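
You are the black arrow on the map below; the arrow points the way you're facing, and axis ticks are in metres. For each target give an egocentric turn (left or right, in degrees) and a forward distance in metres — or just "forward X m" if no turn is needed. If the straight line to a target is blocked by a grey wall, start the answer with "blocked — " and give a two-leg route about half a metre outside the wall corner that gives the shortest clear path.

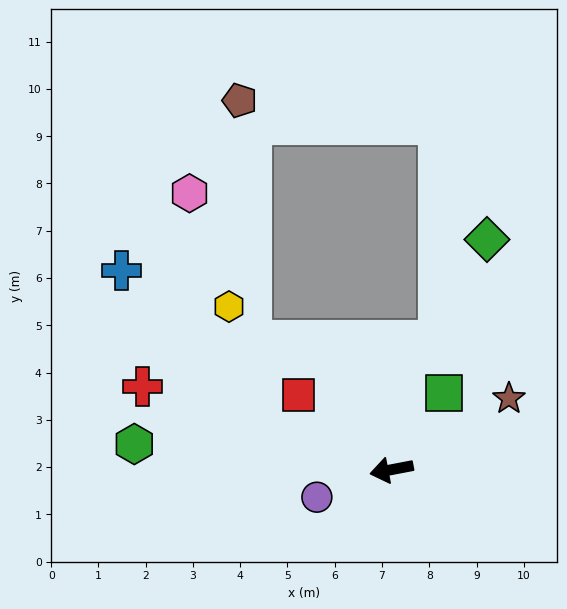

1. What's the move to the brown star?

turn right 160°, forward 2.9 m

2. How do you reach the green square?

turn right 135°, forward 2.0 m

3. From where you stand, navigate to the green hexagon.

turn right 17°, forward 5.5 m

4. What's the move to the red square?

turn right 50°, forward 2.5 m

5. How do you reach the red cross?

turn right 29°, forward 5.6 m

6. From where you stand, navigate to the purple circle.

turn left 9°, forward 1.7 m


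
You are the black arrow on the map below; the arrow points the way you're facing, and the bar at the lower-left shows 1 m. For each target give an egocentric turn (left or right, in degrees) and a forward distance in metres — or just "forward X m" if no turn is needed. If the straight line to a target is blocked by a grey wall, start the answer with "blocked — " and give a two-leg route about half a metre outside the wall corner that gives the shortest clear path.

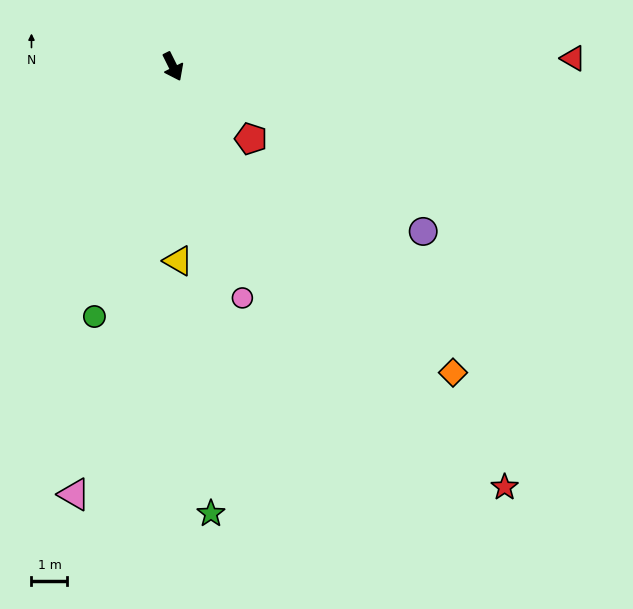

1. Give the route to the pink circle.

turn right 10°, forward 6.7 m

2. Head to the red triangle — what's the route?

turn left 65°, forward 11.1 m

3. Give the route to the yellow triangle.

turn right 25°, forward 5.4 m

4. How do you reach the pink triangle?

turn right 39°, forward 12.2 m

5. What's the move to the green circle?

turn right 44°, forward 7.3 m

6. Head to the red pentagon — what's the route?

turn left 21°, forward 3.0 m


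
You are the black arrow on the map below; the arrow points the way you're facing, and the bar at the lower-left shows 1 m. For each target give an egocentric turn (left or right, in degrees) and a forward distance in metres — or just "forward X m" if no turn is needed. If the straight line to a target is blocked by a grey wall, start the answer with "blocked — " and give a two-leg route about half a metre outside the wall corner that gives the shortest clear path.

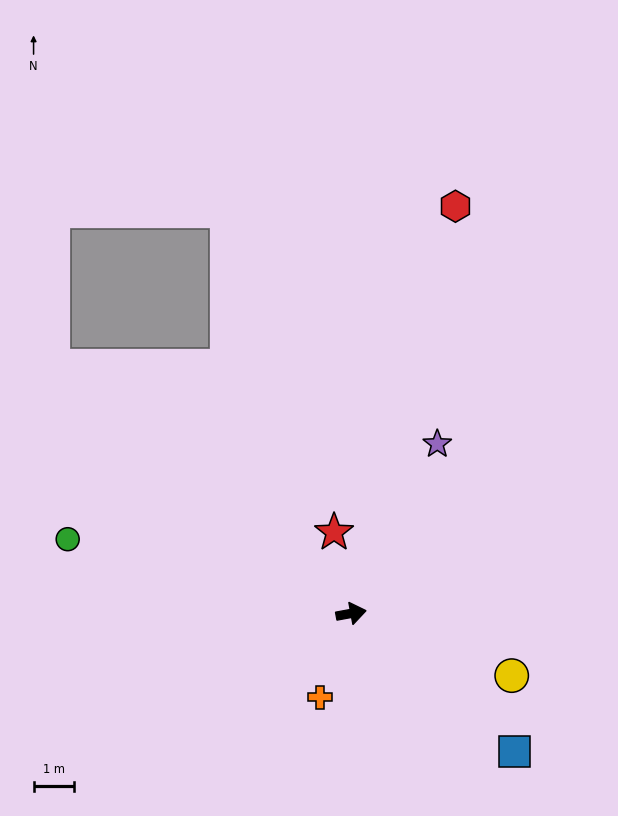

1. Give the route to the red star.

turn left 91°, forward 2.0 m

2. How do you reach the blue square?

turn right 51°, forward 5.3 m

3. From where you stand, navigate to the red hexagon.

turn left 65°, forward 10.4 m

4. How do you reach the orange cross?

turn right 121°, forward 2.2 m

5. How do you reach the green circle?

turn left 155°, forward 7.2 m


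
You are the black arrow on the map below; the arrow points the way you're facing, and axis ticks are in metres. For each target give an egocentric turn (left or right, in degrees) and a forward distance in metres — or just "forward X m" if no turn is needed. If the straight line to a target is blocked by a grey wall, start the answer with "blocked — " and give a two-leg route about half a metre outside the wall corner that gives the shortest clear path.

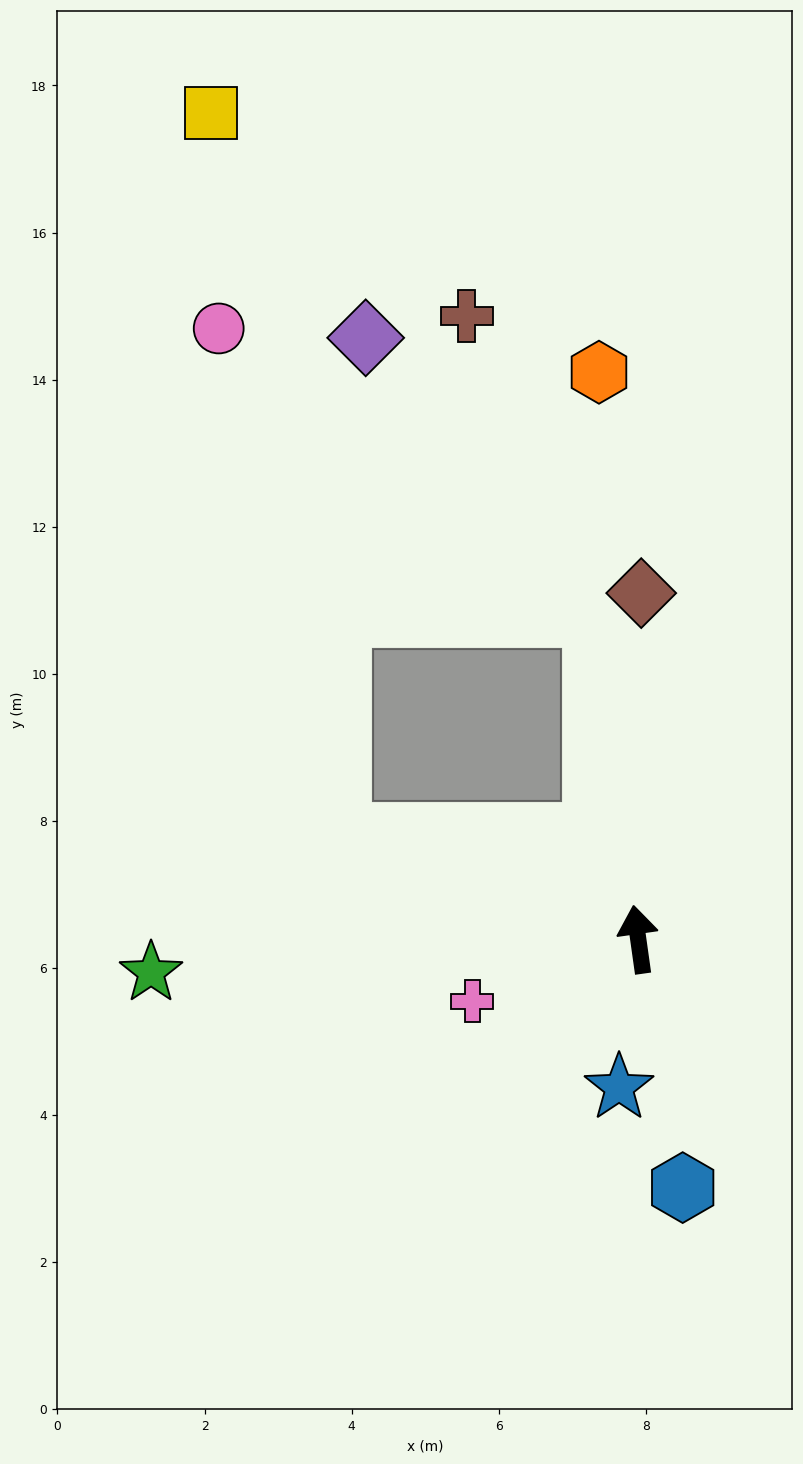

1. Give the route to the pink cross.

turn left 103°, forward 2.4 m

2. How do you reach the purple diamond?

blocked — forward 4.4 m, then turn left 31°, forward 4.9 m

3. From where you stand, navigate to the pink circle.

blocked — forward 4.4 m, then turn left 45°, forward 6.4 m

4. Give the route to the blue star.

turn left 165°, forward 2.0 m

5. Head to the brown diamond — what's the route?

turn right 8°, forward 4.7 m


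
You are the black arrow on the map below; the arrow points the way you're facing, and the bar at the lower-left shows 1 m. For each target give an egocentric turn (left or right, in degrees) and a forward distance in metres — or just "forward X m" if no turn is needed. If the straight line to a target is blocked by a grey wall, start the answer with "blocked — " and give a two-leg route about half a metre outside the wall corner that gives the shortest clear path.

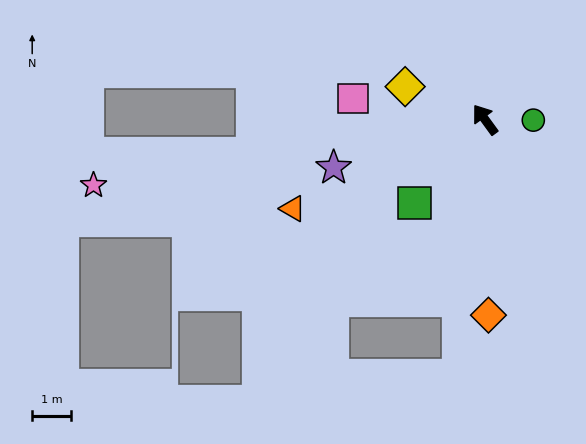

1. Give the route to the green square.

turn left 104°, forward 2.8 m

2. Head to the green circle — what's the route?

turn right 127°, forward 1.3 m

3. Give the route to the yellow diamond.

turn left 32°, forward 2.2 m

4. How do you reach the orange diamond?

turn left 145°, forward 5.1 m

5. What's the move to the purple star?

turn left 72°, forward 4.1 m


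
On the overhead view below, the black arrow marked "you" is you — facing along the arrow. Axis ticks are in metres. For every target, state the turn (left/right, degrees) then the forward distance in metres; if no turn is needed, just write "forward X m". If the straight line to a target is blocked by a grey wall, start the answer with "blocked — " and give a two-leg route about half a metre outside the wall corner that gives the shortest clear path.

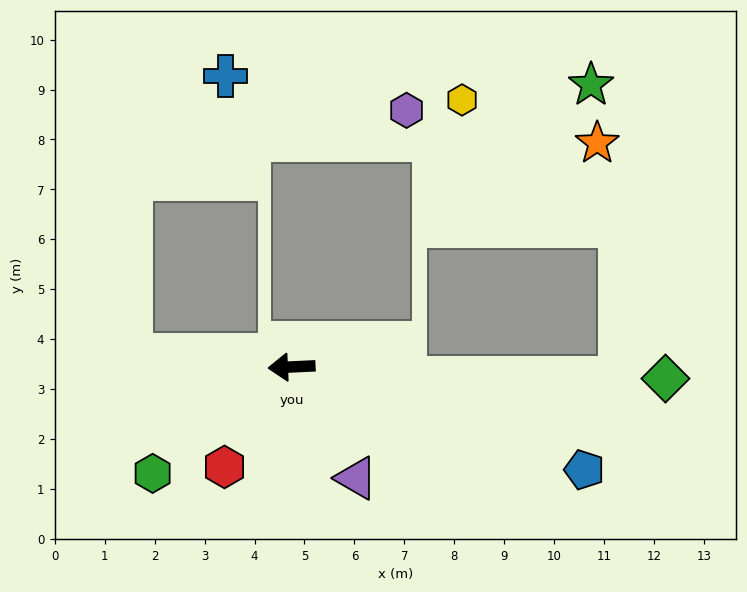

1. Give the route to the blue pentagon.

turn left 158°, forward 6.2 m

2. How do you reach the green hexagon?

turn left 35°, forward 3.5 m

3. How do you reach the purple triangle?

turn left 118°, forward 2.6 m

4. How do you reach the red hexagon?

turn left 53°, forward 2.4 m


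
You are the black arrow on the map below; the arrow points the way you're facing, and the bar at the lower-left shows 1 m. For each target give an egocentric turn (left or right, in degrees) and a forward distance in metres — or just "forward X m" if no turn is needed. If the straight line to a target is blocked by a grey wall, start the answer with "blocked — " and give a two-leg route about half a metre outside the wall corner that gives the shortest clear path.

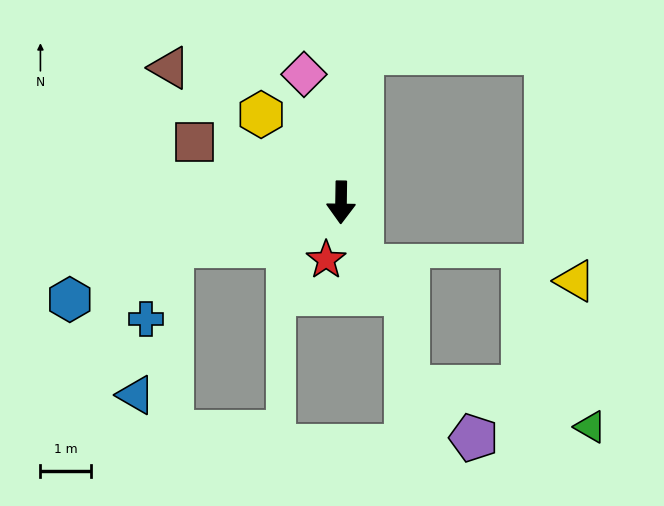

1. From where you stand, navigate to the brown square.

turn right 112°, forward 3.1 m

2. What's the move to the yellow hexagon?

turn right 137°, forward 2.3 m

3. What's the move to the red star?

turn right 14°, forward 1.2 m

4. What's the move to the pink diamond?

turn right 163°, forward 2.6 m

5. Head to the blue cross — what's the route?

blocked — turn right 75°, forward 3.4 m, then turn left 56°, forward 1.5 m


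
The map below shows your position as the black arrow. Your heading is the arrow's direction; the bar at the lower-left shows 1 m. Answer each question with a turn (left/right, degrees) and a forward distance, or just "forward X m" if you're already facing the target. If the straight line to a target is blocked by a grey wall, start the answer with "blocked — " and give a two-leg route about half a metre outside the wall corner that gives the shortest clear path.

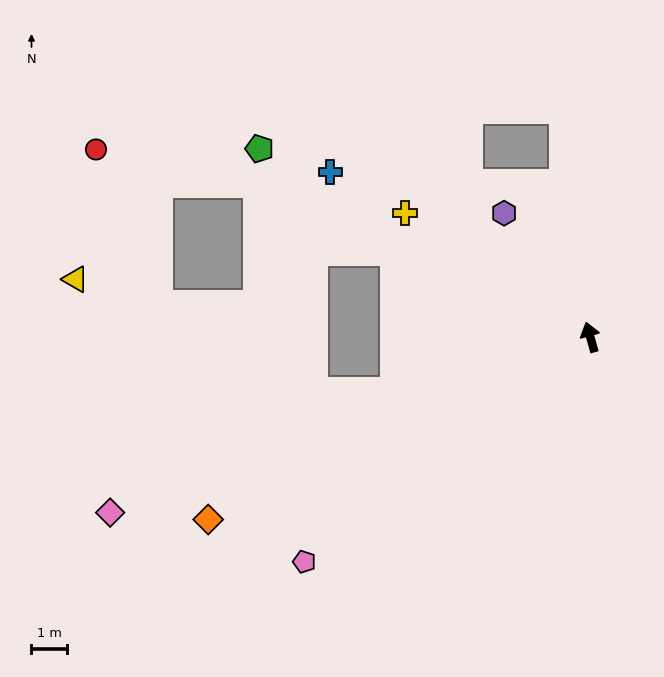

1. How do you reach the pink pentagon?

turn left 112°, forward 10.3 m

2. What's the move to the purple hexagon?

turn left 19°, forward 4.3 m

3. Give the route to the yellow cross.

turn left 40°, forward 6.3 m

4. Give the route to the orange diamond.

turn left 100°, forward 12.0 m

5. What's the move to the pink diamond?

turn left 94°, forward 14.5 m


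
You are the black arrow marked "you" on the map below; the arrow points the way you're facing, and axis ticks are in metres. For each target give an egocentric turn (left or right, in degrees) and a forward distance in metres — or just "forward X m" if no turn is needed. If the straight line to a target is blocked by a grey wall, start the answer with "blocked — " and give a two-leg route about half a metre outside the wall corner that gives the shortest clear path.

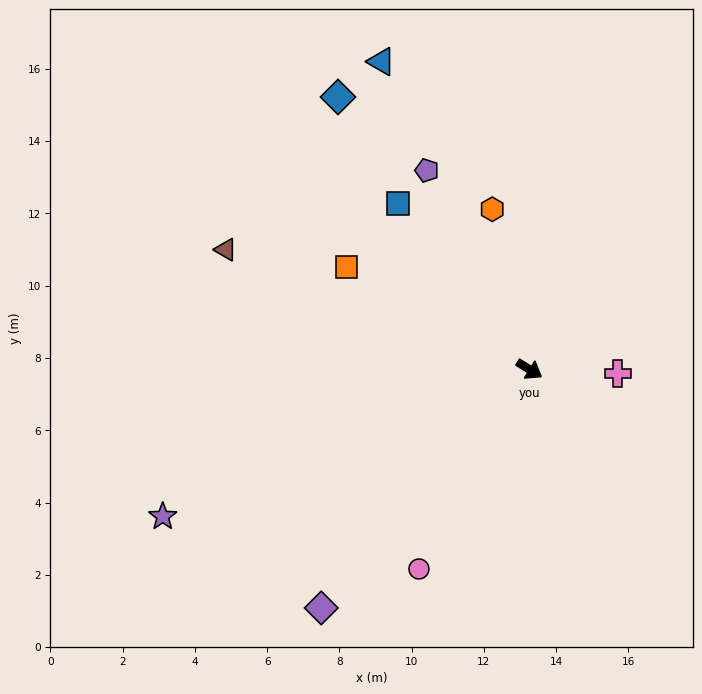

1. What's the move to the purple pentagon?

turn left 149°, forward 6.2 m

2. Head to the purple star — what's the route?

turn right 126°, forward 10.9 m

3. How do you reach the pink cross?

turn left 29°, forward 2.5 m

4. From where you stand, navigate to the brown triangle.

turn right 170°, forward 9.0 m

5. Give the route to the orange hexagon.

turn left 135°, forward 4.5 m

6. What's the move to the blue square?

turn left 160°, forward 5.9 m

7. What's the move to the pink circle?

turn right 87°, forward 6.3 m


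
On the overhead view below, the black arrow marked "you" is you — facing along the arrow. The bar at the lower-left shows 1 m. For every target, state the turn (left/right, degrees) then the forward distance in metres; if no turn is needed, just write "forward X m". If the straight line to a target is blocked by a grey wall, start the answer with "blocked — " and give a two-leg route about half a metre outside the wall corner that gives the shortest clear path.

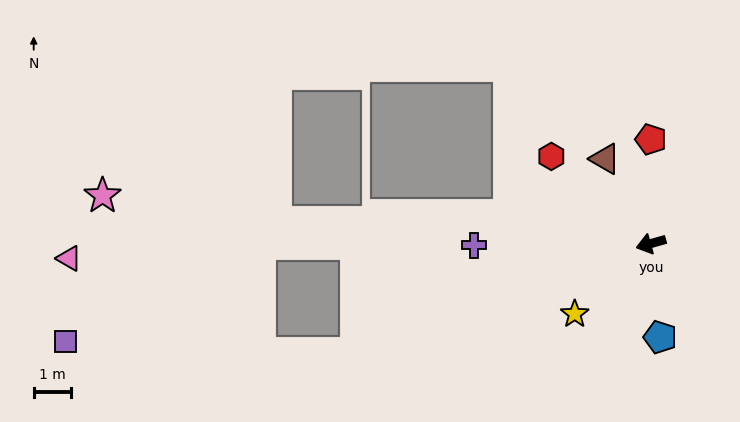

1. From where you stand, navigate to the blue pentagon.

turn left 80°, forward 2.5 m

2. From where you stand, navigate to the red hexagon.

turn right 57°, forward 3.5 m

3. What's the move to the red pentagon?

turn right 106°, forward 2.8 m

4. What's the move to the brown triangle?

turn right 77°, forward 2.6 m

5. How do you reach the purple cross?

turn right 15°, forward 4.7 m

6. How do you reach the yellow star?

turn left 27°, forward 2.8 m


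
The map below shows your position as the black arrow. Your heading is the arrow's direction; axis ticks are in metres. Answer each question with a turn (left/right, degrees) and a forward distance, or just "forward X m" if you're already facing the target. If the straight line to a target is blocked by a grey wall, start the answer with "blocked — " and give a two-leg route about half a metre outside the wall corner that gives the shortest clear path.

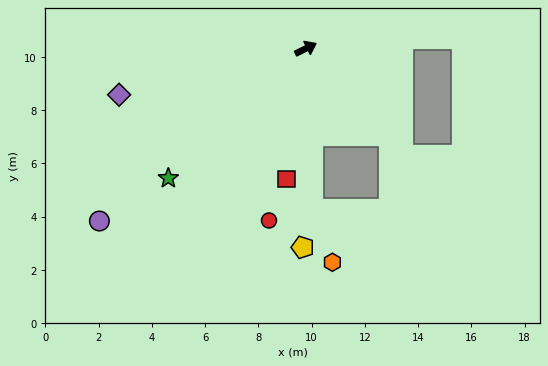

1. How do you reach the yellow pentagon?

turn right 117°, forward 7.5 m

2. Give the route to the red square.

turn right 125°, forward 5.0 m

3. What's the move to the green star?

turn right 163°, forward 7.1 m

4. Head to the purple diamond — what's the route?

turn left 168°, forward 7.2 m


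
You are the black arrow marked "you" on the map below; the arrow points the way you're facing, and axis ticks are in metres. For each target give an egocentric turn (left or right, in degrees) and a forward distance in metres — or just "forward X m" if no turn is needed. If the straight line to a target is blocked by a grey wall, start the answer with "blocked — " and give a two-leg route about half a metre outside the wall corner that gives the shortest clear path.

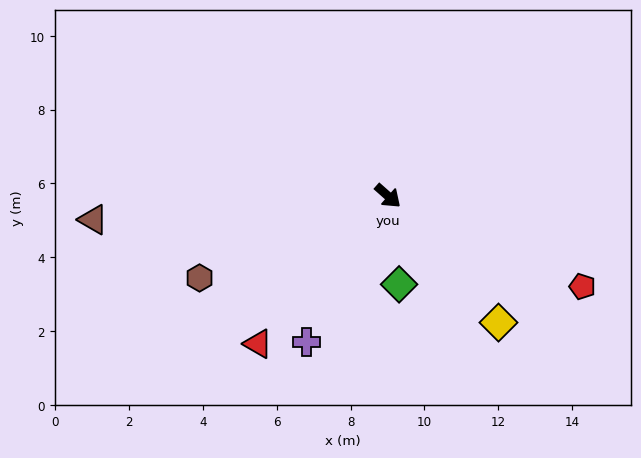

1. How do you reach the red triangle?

turn right 90°, forward 5.3 m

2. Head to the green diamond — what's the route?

turn right 41°, forward 2.4 m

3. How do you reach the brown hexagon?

turn right 115°, forward 5.6 m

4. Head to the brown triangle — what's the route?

turn right 134°, forward 8.0 m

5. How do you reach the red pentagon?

turn left 17°, forward 5.8 m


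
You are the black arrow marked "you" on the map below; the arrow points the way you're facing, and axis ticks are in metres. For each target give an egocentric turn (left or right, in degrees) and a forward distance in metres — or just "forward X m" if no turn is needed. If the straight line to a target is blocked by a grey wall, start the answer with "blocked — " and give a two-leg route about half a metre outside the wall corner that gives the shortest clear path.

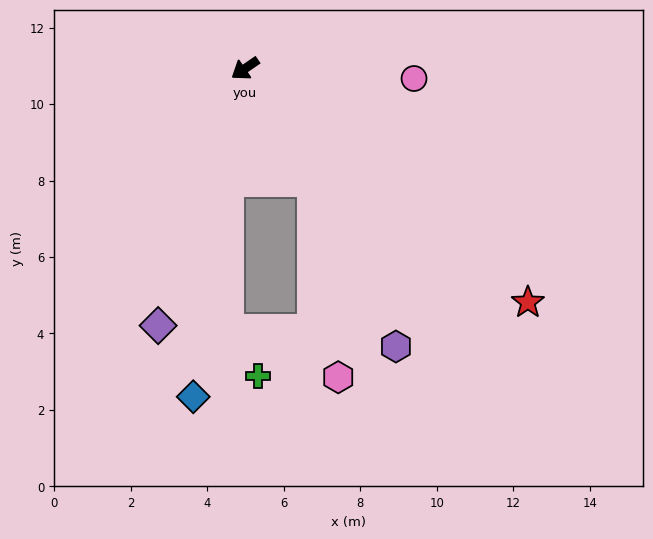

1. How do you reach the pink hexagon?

blocked — turn left 87°, forward 3.4 m, then turn right 24°, forward 5.2 m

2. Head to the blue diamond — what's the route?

turn left 47°, forward 8.7 m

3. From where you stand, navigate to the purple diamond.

turn left 37°, forward 7.1 m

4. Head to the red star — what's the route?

turn left 106°, forward 9.6 m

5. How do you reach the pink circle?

turn left 142°, forward 4.4 m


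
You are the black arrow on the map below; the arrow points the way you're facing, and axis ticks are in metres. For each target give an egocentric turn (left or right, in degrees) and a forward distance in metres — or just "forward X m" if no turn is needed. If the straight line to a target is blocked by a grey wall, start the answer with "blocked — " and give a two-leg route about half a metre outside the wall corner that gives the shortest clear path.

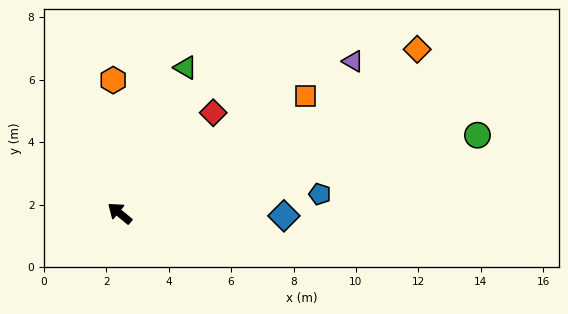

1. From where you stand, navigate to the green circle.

turn right 128°, forward 11.7 m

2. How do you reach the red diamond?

turn right 94°, forward 4.4 m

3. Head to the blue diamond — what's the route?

turn right 141°, forward 5.3 m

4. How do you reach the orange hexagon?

turn right 48°, forward 4.3 m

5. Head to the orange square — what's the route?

turn right 108°, forward 7.0 m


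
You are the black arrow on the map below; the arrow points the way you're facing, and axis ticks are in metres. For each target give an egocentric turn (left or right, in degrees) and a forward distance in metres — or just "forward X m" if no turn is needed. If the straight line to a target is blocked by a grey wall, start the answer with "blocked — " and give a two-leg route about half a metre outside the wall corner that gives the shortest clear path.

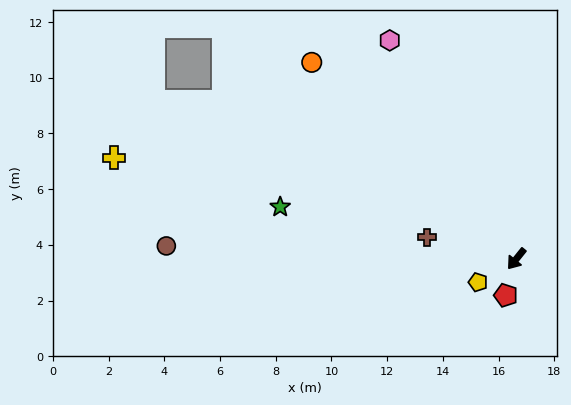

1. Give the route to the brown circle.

turn right 53°, forward 12.6 m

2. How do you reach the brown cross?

turn right 65°, forward 3.3 m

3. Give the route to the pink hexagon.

turn right 111°, forward 9.1 m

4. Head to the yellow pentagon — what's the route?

turn right 20°, forward 1.6 m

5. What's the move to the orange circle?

turn right 95°, forward 10.2 m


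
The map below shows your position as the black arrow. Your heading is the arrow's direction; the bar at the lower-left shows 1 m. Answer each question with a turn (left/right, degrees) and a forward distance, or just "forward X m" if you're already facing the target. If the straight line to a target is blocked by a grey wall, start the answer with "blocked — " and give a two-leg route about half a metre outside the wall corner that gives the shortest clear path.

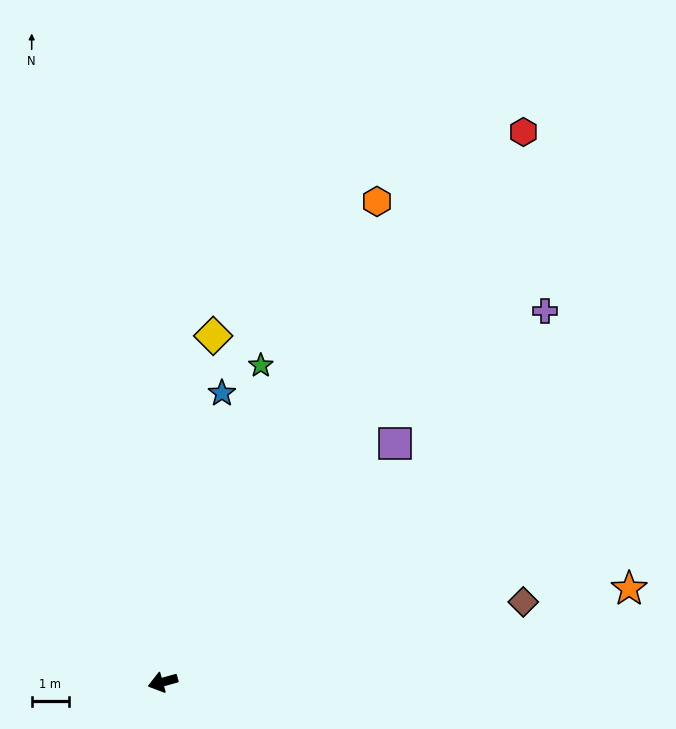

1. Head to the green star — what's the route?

turn right 123°, forward 8.9 m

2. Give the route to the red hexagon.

turn right 139°, forward 17.6 m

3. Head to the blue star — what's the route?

turn right 117°, forward 7.9 m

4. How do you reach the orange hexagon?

turn right 130°, forward 14.1 m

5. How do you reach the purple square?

turn right 150°, forward 8.9 m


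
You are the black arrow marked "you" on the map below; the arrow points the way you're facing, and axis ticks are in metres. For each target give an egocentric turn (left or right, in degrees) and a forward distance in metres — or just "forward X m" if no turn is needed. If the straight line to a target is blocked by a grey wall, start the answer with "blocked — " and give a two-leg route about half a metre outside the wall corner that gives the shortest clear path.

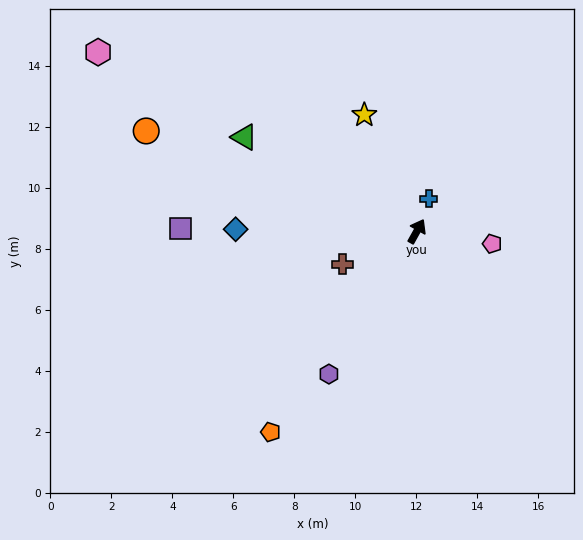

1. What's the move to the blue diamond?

turn left 118°, forward 5.9 m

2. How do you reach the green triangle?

turn left 90°, forward 6.4 m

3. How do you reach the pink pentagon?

turn right 70°, forward 2.5 m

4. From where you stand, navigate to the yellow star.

turn left 53°, forward 4.2 m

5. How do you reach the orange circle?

turn left 99°, forward 9.5 m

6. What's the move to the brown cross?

turn left 143°, forward 2.7 m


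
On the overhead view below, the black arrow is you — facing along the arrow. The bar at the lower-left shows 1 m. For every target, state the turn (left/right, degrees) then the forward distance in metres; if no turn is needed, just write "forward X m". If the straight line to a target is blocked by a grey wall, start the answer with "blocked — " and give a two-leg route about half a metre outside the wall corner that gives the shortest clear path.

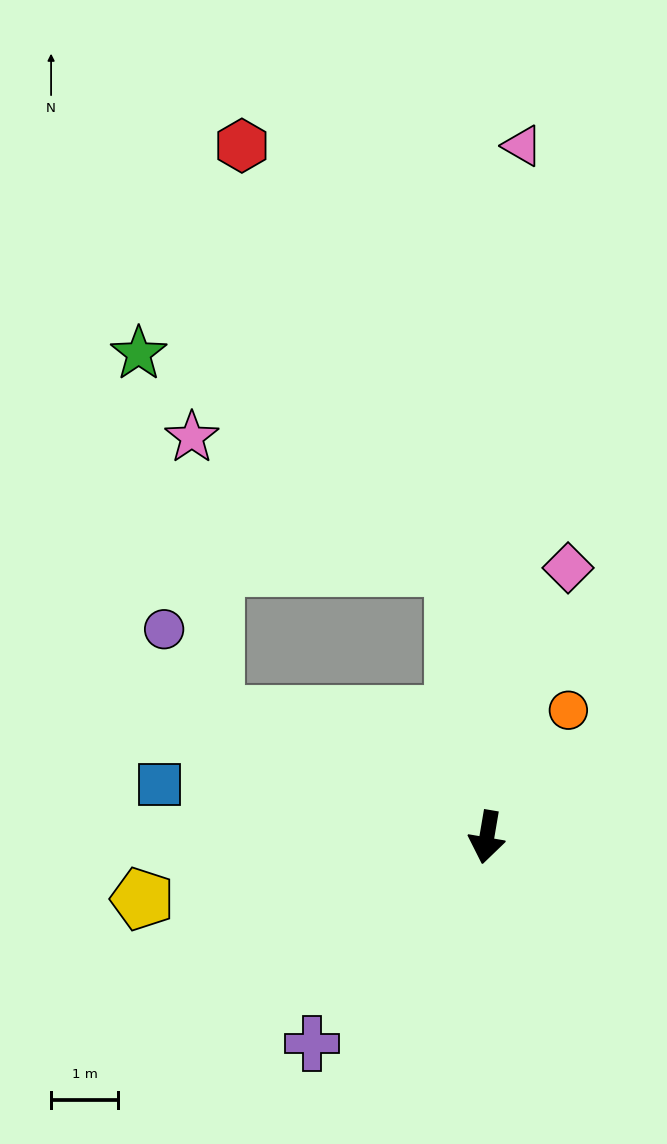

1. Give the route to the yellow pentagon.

turn right 70°, forward 5.2 m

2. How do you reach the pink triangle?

turn right 173°, forward 10.3 m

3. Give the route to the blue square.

turn right 89°, forward 4.9 m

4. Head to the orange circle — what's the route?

turn left 157°, forward 2.2 m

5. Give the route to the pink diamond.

turn left 173°, forward 4.2 m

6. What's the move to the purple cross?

turn right 31°, forward 4.0 m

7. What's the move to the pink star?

blocked — turn right 163°, forward 4.0 m, then turn left 56°, forward 4.3 m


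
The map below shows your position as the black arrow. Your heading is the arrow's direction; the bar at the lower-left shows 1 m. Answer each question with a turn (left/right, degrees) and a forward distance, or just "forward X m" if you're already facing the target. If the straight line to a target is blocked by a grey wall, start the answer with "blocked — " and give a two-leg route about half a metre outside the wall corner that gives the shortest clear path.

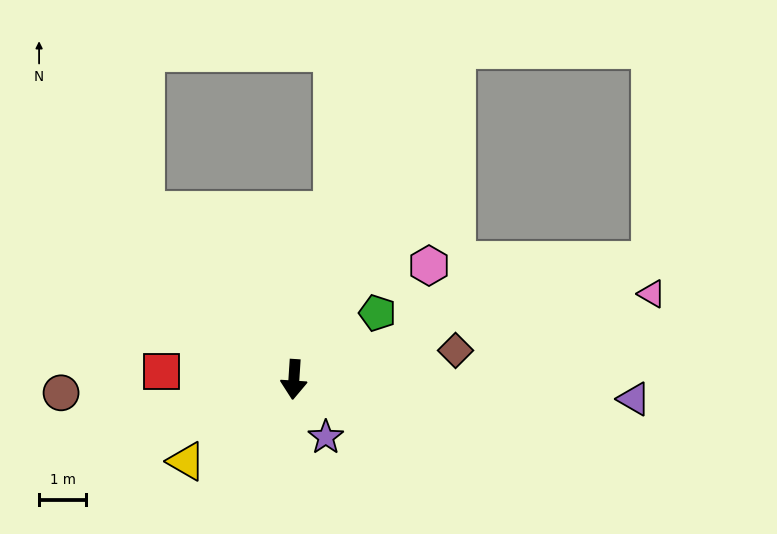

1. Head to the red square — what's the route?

turn right 90°, forward 2.8 m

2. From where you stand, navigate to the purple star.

turn left 33°, forward 1.4 m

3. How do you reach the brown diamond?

turn left 104°, forward 3.5 m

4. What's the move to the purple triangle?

turn left 90°, forward 7.2 m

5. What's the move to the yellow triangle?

turn right 49°, forward 2.9 m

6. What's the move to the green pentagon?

turn left 132°, forward 2.3 m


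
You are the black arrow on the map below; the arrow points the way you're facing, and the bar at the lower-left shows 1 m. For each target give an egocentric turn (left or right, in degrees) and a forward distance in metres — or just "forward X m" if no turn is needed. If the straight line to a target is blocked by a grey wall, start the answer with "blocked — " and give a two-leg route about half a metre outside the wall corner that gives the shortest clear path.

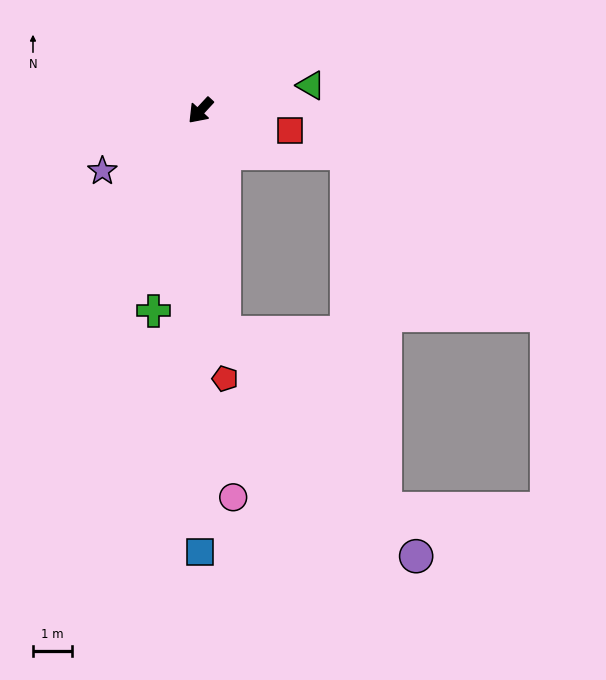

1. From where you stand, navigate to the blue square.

turn left 43°, forward 11.2 m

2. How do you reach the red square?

turn left 120°, forward 2.3 m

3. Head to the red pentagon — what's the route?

turn left 48°, forward 6.8 m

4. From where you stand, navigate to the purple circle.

blocked — turn left 49°, forward 5.7 m, then turn left 34°, forward 7.5 m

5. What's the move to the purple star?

turn right 16°, forward 2.9 m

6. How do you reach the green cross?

turn left 30°, forward 5.2 m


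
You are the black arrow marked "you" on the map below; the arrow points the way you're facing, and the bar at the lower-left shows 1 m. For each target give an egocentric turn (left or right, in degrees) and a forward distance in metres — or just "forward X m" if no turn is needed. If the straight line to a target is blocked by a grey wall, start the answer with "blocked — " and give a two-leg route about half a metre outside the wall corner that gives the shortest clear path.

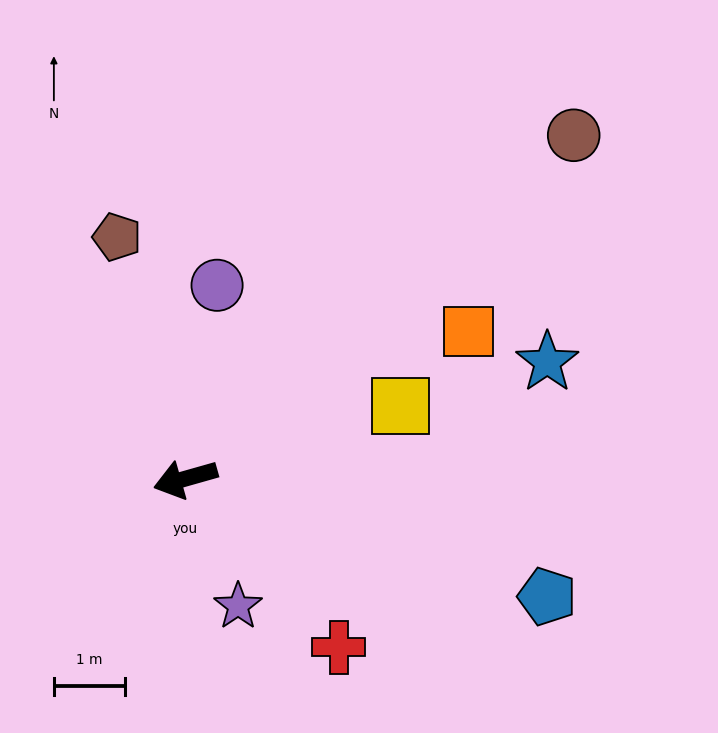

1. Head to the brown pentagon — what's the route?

turn right 90°, forward 3.5 m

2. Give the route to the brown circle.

turn right 154°, forward 7.2 m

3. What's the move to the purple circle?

turn right 115°, forward 2.7 m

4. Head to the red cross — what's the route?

turn left 116°, forward 3.2 m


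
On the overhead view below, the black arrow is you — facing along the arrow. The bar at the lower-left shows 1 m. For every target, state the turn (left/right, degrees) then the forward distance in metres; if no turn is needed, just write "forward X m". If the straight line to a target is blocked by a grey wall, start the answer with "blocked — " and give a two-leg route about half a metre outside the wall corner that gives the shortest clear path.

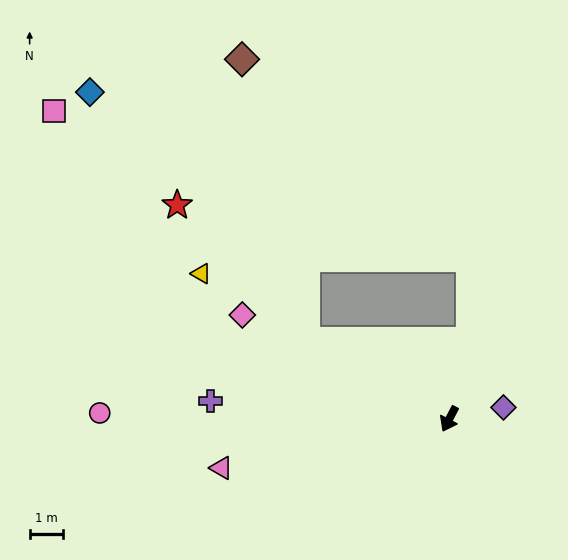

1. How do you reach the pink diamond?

turn right 89°, forward 6.9 m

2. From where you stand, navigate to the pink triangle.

turn right 50°, forward 6.9 m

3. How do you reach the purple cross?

turn right 67°, forward 7.1 m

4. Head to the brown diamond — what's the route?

blocked — turn right 91°, forward 4.9 m, then turn right 49°, forward 8.6 m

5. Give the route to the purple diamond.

turn left 129°, forward 1.6 m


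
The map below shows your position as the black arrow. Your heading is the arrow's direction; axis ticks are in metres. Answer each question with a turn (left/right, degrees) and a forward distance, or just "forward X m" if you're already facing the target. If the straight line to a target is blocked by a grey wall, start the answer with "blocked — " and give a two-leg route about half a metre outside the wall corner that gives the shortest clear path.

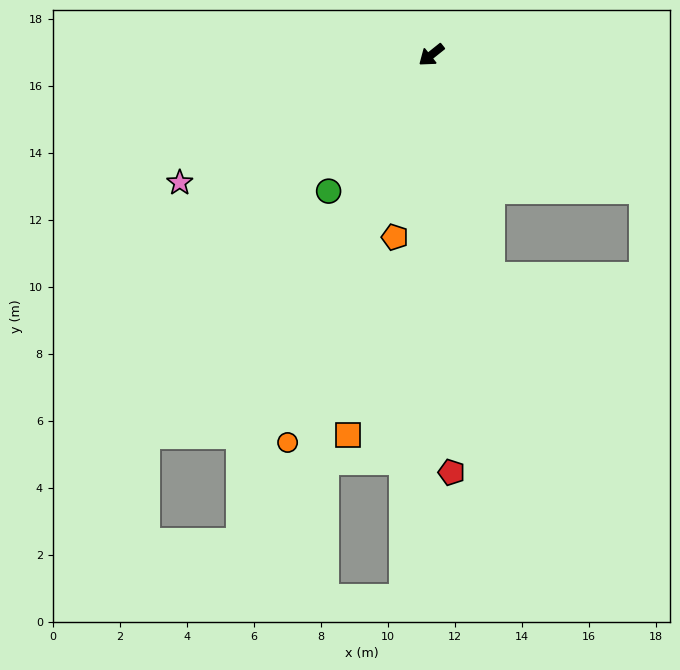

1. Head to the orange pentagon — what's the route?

turn left 40°, forward 5.5 m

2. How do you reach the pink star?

turn right 12°, forward 8.4 m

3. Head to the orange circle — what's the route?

turn left 31°, forward 12.3 m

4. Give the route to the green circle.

turn left 14°, forward 5.1 m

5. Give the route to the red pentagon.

turn left 54°, forward 12.5 m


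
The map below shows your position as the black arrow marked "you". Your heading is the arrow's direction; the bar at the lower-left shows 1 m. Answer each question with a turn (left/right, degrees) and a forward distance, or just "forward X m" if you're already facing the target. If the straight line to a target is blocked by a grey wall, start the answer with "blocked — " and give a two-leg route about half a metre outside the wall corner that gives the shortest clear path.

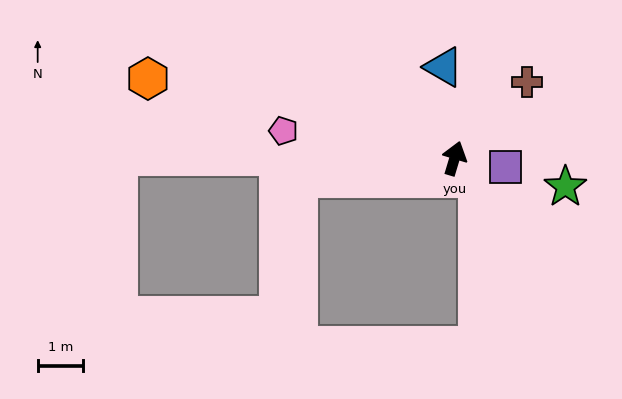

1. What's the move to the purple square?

turn right 83°, forward 1.1 m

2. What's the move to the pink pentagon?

turn left 98°, forward 3.8 m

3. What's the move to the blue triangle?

turn left 24°, forward 2.0 m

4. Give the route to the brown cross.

turn right 27°, forward 2.3 m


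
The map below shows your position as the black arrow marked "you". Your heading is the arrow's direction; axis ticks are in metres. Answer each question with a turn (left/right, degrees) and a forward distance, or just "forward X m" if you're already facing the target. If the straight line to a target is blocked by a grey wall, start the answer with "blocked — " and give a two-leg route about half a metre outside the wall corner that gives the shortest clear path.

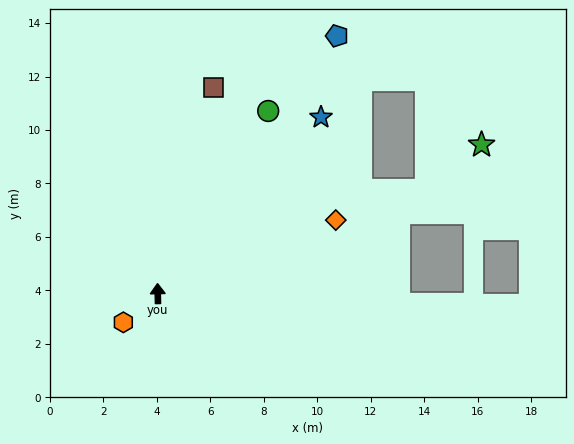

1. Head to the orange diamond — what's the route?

turn right 69°, forward 7.2 m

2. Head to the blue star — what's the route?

turn right 44°, forward 9.0 m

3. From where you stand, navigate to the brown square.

turn right 16°, forward 8.0 m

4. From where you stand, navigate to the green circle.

turn right 33°, forward 8.0 m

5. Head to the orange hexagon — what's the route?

turn left 129°, forward 1.7 m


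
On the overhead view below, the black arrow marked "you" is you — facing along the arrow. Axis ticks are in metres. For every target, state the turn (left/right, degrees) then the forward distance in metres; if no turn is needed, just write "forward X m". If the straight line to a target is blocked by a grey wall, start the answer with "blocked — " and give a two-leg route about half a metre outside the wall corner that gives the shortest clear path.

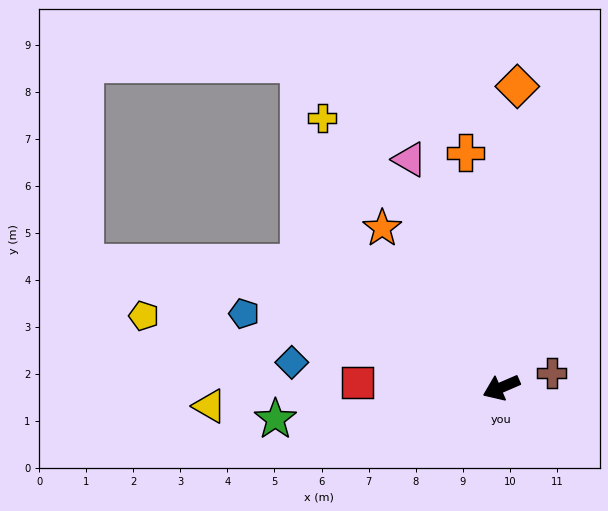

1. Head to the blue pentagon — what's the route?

turn right 39°, forward 5.7 m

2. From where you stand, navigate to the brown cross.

turn left 173°, forward 1.1 m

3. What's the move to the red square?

turn right 25°, forward 3.1 m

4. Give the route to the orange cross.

turn right 105°, forward 5.0 m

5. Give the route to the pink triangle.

turn right 91°, forward 5.2 m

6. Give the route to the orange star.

turn right 77°, forward 4.2 m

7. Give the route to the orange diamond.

turn right 116°, forward 6.4 m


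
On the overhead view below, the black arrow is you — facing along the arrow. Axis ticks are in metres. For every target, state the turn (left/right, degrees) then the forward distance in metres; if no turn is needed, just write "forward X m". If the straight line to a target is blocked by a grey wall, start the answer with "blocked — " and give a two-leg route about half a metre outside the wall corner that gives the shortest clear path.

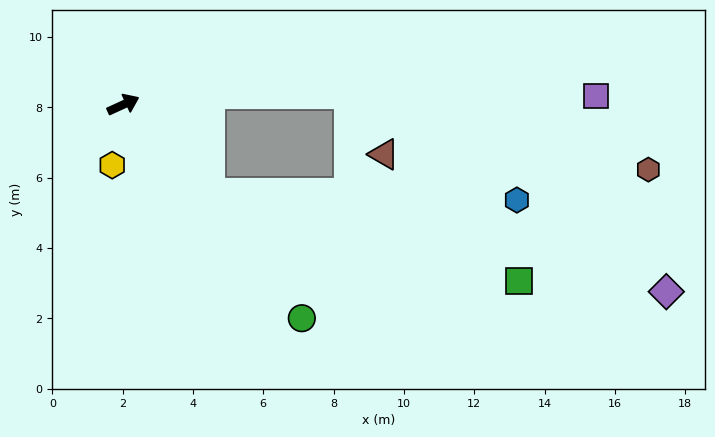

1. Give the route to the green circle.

turn right 75°, forward 7.9 m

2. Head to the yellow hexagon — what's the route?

turn right 125°, forward 1.7 m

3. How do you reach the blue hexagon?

blocked — turn right 70°, forward 3.5 m, then turn left 44°, forward 8.7 m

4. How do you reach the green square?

blocked — turn right 70°, forward 3.5 m, then turn left 29°, forward 9.1 m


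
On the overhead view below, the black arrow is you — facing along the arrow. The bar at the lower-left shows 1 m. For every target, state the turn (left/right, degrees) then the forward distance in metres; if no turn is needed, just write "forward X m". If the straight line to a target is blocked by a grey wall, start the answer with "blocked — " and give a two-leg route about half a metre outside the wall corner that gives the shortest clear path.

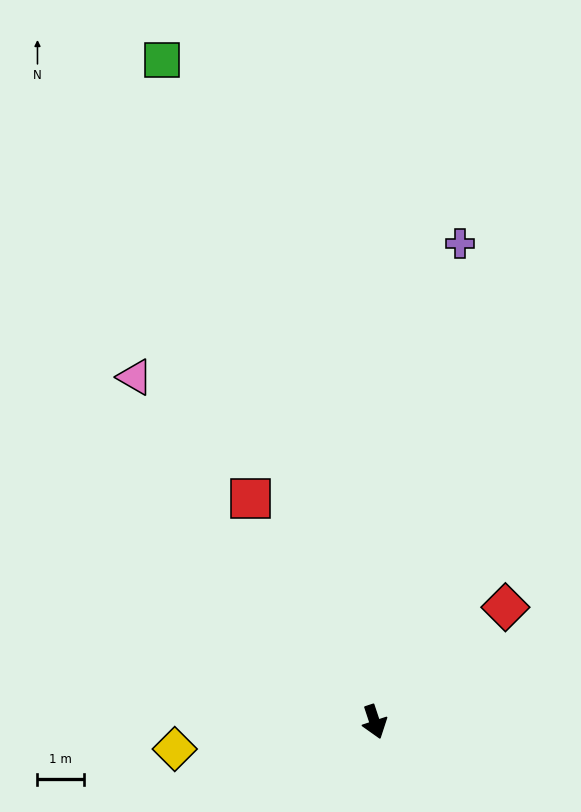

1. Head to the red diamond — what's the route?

turn left 113°, forward 3.7 m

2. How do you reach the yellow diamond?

turn right 101°, forward 4.3 m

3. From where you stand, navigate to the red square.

turn right 169°, forward 5.5 m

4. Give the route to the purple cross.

turn left 152°, forward 10.4 m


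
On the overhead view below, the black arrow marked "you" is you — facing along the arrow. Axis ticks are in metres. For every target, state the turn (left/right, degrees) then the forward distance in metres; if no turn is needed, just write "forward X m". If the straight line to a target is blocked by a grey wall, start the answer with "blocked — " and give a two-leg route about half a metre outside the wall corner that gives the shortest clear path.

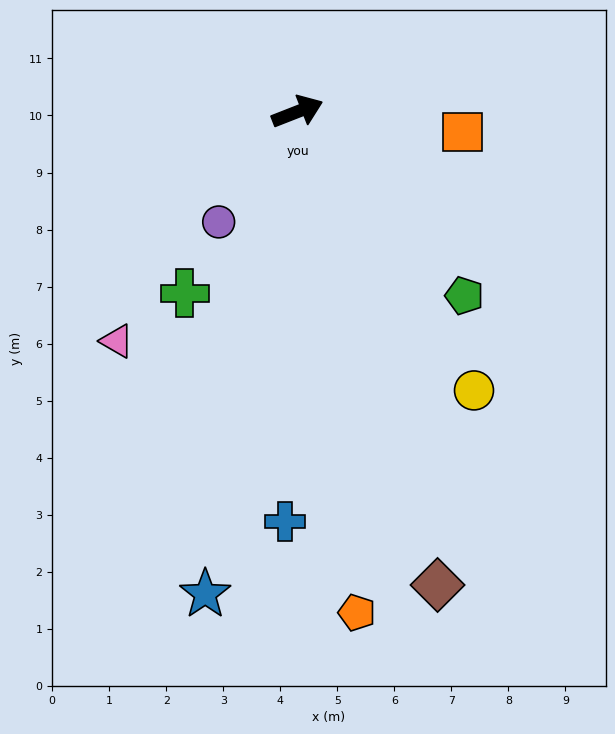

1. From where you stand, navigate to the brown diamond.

turn right 95°, forward 8.7 m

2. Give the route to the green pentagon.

turn right 69°, forward 4.4 m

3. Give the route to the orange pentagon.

turn right 105°, forward 8.8 m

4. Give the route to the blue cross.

turn right 113°, forward 7.2 m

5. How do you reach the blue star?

turn right 122°, forward 8.6 m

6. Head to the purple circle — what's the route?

turn right 147°, forward 2.4 m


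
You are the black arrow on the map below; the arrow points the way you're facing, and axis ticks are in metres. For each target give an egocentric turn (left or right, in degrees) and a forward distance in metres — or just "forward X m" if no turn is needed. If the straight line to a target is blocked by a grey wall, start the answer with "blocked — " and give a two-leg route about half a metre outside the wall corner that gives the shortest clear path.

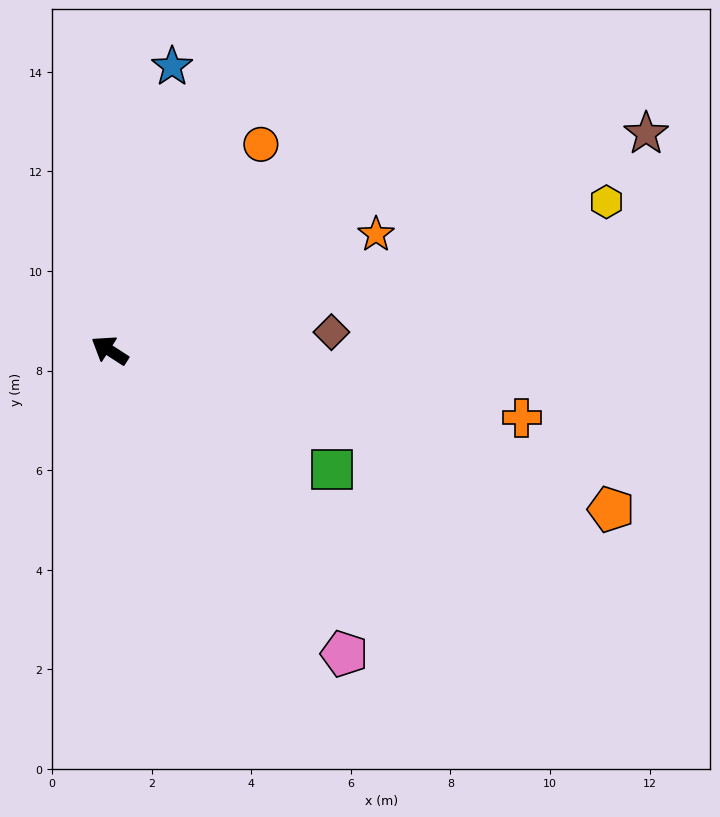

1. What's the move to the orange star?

turn right 124°, forward 5.8 m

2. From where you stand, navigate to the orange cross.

turn right 156°, forward 8.4 m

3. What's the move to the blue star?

turn right 70°, forward 5.8 m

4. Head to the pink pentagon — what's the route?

turn left 161°, forward 7.7 m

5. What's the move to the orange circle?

turn right 93°, forward 5.1 m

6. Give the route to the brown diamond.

turn right 142°, forward 4.5 m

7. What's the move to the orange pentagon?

turn right 165°, forward 10.6 m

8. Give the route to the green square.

turn right 175°, forward 5.1 m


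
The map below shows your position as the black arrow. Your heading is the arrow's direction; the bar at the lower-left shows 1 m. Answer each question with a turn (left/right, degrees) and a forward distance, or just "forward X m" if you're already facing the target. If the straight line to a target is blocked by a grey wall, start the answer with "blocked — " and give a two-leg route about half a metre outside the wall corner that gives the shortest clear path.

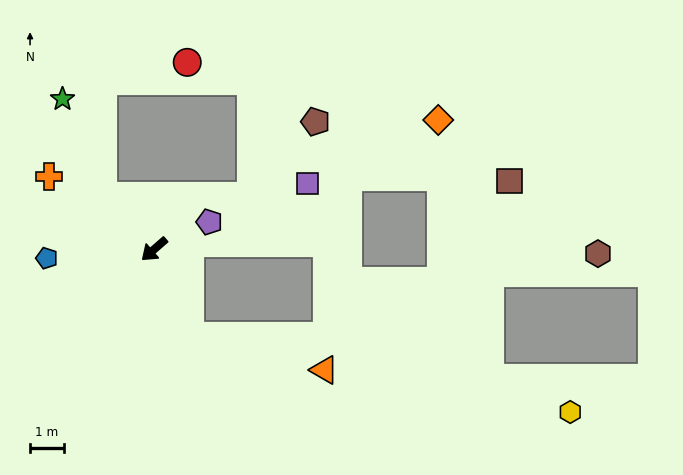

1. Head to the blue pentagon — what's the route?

turn right 36°, forward 3.2 m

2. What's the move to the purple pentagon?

turn left 165°, forward 1.8 m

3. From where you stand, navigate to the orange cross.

turn right 76°, forward 3.8 m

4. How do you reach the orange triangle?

blocked — turn left 71°, forward 2.7 m, then turn left 54°, forward 4.1 m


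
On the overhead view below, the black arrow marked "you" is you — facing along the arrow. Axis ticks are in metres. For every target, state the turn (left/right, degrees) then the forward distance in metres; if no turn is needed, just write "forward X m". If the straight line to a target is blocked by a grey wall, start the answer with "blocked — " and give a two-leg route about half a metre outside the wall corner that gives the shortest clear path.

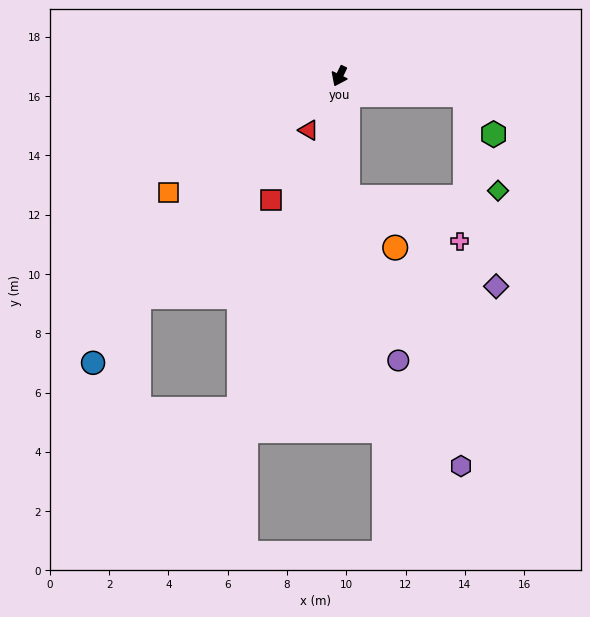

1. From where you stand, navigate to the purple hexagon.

blocked — turn left 30°, forward 4.1 m, then turn left 19°, forward 9.8 m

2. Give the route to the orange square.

turn right 30°, forward 7.0 m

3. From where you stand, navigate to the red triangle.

turn right 4°, forward 2.1 m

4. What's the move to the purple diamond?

blocked — turn left 30°, forward 4.1 m, then turn left 55°, forward 5.8 m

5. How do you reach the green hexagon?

blocked — turn left 107°, forward 4.3 m, then turn right 46°, forward 1.6 m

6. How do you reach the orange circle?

blocked — turn left 30°, forward 4.1 m, then turn left 39°, forward 2.3 m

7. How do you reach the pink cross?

blocked — turn left 30°, forward 4.1 m, then turn left 64°, forward 4.1 m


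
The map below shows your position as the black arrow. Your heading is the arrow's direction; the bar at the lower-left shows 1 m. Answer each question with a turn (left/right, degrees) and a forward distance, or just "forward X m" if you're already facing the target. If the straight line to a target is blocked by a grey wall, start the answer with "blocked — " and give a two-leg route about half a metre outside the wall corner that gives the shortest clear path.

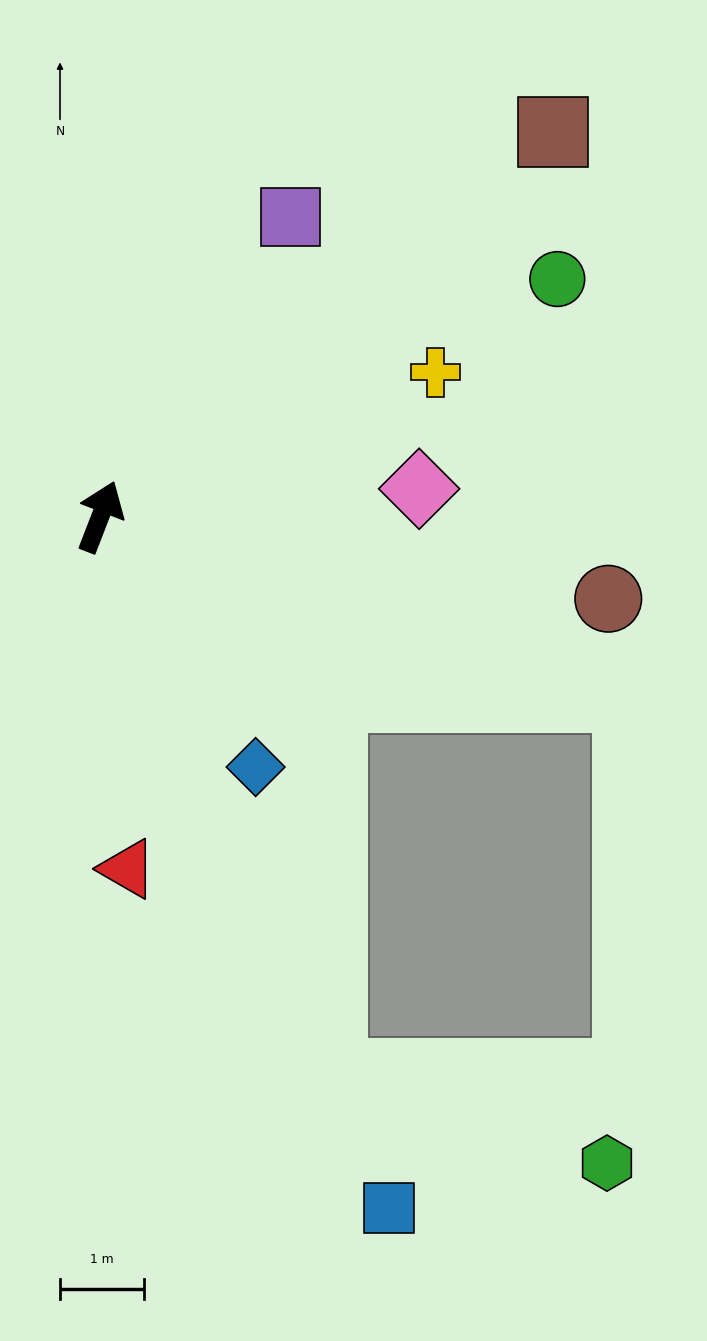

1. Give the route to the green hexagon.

blocked — turn right 136°, forward 7.2 m, then turn left 49°, forward 3.5 m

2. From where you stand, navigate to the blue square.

turn right 136°, forward 9.0 m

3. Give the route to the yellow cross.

turn right 46°, forward 4.4 m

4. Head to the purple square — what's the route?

turn right 11°, forward 4.2 m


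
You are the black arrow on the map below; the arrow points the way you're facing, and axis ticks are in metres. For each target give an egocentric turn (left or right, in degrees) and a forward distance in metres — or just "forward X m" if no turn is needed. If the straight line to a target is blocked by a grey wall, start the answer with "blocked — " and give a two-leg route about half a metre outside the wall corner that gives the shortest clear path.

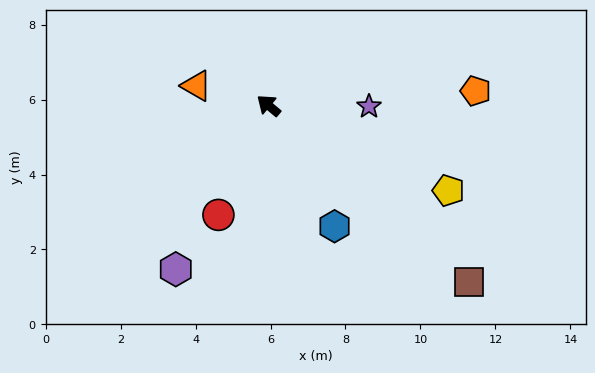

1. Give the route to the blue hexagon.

turn left 159°, forward 3.7 m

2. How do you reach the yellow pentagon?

turn right 165°, forward 5.3 m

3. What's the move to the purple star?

turn right 141°, forward 2.7 m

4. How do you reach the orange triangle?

turn left 25°, forward 2.0 m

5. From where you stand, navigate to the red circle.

turn left 105°, forward 3.2 m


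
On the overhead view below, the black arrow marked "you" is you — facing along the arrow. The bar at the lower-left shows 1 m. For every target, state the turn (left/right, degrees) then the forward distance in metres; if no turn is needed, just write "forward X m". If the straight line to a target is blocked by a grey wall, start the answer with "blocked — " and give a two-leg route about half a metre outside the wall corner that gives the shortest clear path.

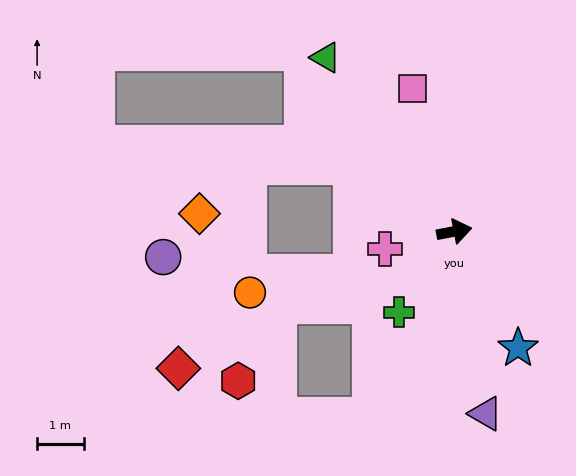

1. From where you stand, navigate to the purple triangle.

turn right 91°, forward 4.0 m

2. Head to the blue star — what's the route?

turn right 72°, forward 2.9 m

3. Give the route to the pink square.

turn left 95°, forward 3.2 m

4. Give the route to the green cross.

turn right 135°, forward 2.1 m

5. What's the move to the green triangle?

turn left 116°, forward 4.6 m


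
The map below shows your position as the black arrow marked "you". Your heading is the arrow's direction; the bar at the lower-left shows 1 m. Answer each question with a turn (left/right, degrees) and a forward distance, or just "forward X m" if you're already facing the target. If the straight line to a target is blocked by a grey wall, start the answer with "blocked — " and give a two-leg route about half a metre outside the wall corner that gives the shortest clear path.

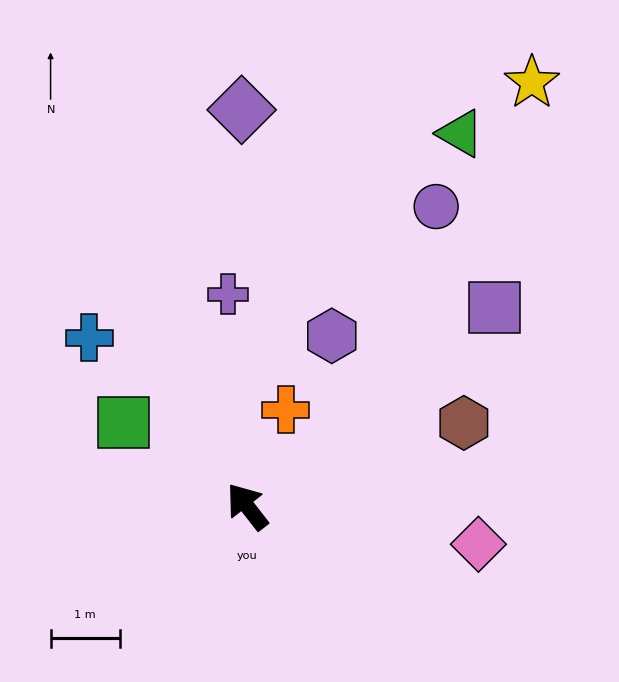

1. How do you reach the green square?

turn left 18°, forward 2.2 m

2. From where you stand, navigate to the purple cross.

turn right 33°, forward 3.1 m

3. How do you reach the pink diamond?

turn right 137°, forward 3.4 m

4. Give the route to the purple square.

turn right 89°, forward 4.6 m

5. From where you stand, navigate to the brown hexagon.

turn right 107°, forward 3.4 m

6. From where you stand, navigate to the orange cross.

turn right 60°, forward 1.5 m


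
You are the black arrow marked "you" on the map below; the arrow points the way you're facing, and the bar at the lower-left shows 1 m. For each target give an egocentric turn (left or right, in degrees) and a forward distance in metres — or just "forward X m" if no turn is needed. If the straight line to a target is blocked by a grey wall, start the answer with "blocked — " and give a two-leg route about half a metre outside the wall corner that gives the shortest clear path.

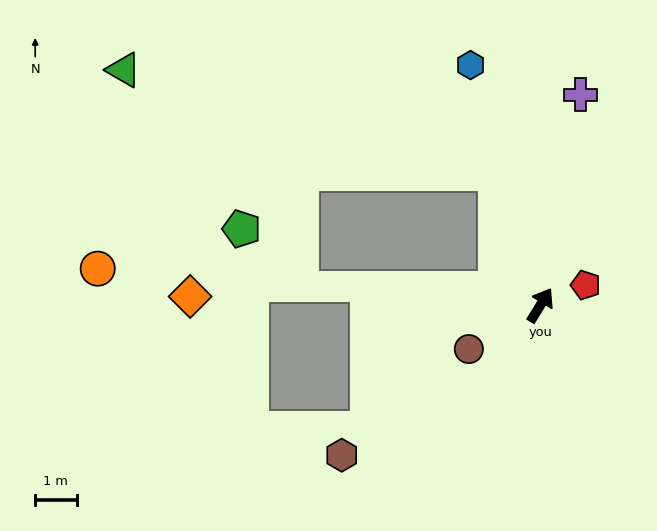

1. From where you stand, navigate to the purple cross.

turn left 21°, forward 5.2 m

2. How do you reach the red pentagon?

turn right 34°, forward 1.2 m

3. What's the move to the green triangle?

blocked — turn left 50°, forward 3.3 m, then turn left 56°, forward 9.3 m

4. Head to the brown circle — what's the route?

turn left 153°, forward 2.0 m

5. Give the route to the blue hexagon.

turn left 48°, forward 6.0 m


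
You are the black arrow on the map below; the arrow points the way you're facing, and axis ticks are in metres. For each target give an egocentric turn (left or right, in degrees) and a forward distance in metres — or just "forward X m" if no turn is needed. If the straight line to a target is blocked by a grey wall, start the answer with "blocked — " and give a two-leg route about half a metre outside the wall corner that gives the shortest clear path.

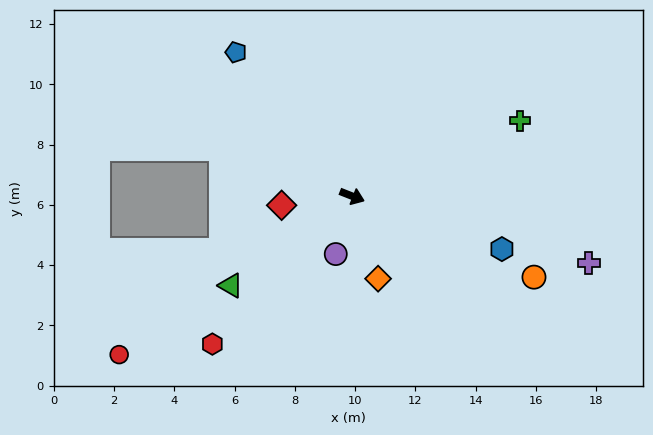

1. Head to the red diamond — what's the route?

turn right 151°, forward 2.4 m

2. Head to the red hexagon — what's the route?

turn right 112°, forward 6.8 m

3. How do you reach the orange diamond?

turn right 51°, forward 2.9 m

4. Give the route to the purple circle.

turn right 84°, forward 2.0 m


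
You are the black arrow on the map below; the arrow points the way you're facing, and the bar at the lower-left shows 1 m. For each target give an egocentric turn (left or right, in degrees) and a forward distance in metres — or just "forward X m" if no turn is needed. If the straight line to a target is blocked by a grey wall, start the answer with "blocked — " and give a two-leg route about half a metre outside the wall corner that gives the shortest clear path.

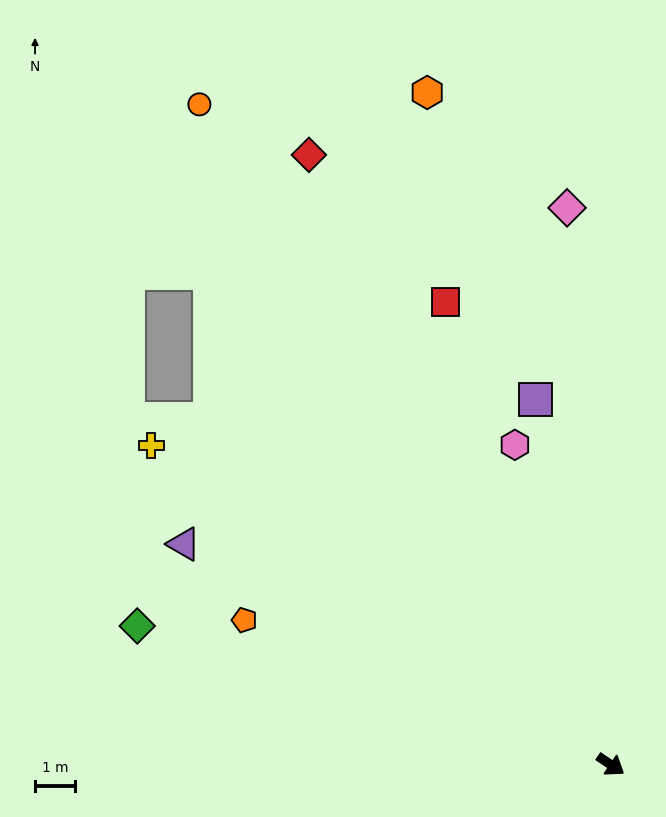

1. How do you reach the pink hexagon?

turn left 141°, forward 8.3 m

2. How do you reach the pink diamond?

turn left 128°, forward 13.9 m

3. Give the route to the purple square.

turn left 136°, forward 9.3 m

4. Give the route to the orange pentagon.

turn right 168°, forward 9.8 m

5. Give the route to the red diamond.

turn left 150°, forward 17.0 m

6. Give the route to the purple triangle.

turn right 173°, forward 12.0 m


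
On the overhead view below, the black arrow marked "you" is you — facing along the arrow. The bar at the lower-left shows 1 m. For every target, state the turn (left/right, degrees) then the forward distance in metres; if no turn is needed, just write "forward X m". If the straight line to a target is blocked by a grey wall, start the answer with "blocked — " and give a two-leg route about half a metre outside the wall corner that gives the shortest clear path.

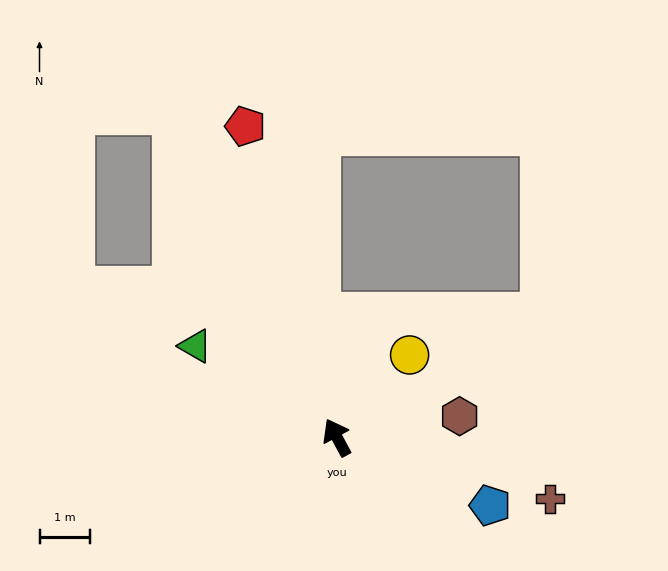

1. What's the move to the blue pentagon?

turn right 142°, forward 3.3 m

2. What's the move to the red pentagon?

turn right 12°, forward 6.4 m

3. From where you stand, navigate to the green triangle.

turn left 29°, forward 3.3 m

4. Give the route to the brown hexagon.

turn right 109°, forward 2.4 m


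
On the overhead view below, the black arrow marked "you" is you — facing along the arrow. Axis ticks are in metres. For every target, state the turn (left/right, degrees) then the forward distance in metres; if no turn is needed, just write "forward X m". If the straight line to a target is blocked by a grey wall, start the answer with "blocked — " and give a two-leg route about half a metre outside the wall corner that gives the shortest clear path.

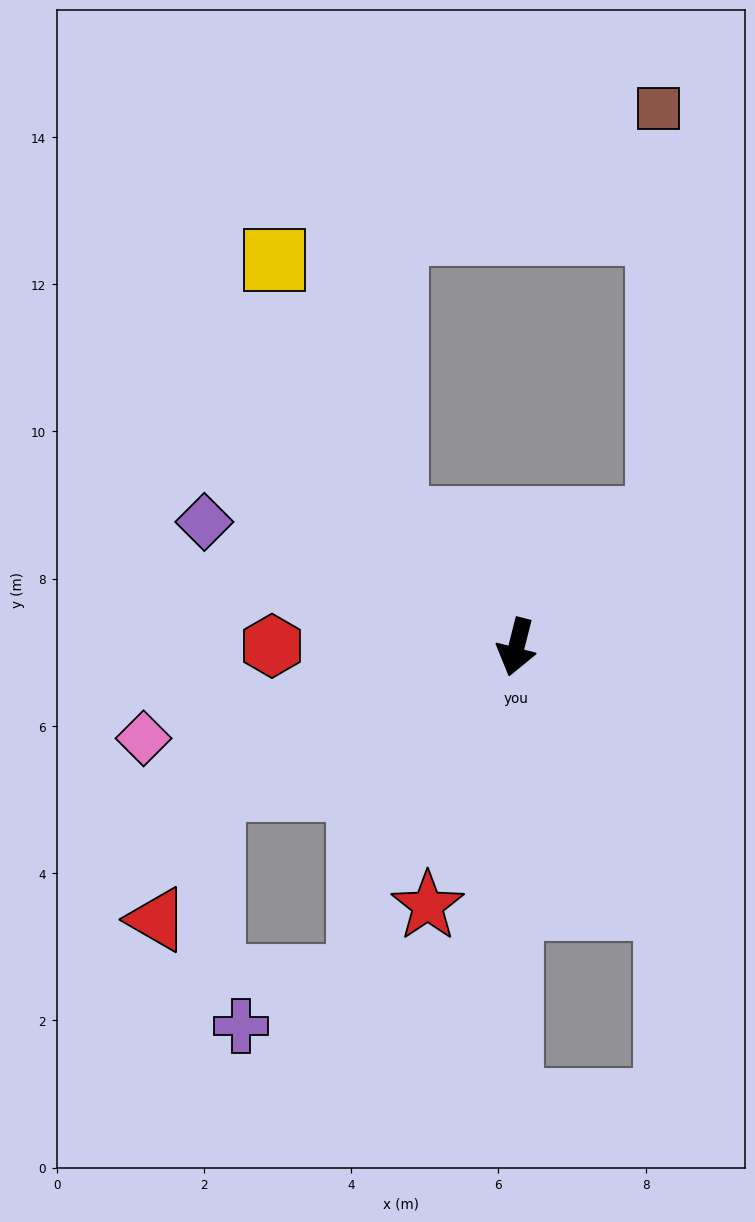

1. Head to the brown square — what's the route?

blocked — turn left 147°, forward 2.6 m, then turn left 47°, forward 5.6 m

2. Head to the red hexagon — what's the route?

turn right 76°, forward 3.3 m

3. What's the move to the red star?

turn right 5°, forward 3.7 m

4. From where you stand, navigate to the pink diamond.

turn right 62°, forward 5.2 m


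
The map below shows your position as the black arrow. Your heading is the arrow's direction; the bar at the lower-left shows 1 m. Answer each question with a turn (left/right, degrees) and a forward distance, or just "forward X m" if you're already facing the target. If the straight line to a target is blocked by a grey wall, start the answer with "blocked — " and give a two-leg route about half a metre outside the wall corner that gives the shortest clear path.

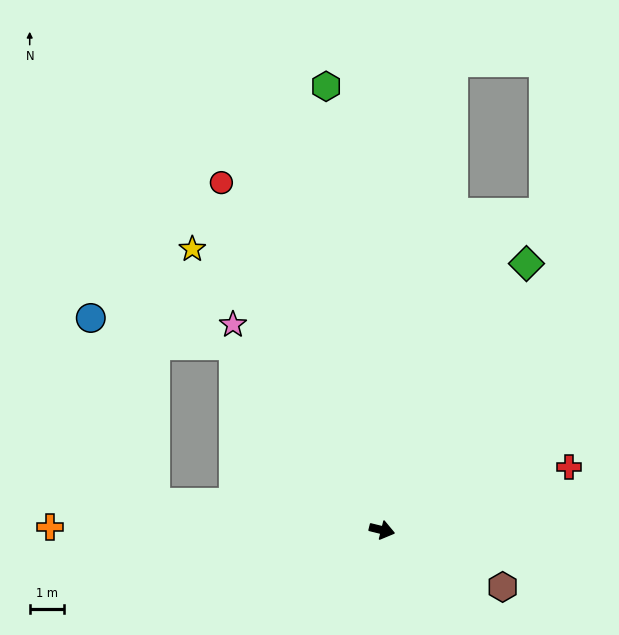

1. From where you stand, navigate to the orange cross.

turn right 167°, forward 9.7 m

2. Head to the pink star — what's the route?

turn left 140°, forward 7.4 m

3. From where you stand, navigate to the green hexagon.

turn left 111°, forward 13.1 m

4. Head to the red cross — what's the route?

turn left 32°, forward 5.8 m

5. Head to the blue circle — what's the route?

blocked — turn left 143°, forward 6.9 m, then turn left 40°, forward 4.2 m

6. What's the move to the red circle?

turn left 129°, forward 11.2 m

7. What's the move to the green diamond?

turn left 75°, forward 8.9 m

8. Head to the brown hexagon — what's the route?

turn right 11°, forward 3.9 m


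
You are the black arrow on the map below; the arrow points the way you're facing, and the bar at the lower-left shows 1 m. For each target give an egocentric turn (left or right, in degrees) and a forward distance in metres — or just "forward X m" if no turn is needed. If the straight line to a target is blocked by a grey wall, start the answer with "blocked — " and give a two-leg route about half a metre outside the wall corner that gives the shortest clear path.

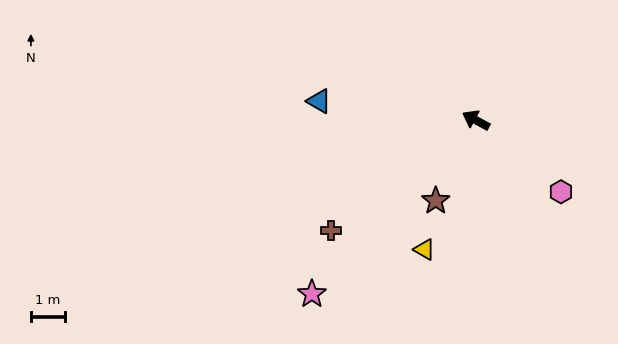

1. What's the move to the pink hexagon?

turn left 168°, forward 3.3 m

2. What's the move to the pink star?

turn left 75°, forward 7.0 m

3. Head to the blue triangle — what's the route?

turn left 22°, forward 4.6 m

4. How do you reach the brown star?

turn left 92°, forward 2.6 m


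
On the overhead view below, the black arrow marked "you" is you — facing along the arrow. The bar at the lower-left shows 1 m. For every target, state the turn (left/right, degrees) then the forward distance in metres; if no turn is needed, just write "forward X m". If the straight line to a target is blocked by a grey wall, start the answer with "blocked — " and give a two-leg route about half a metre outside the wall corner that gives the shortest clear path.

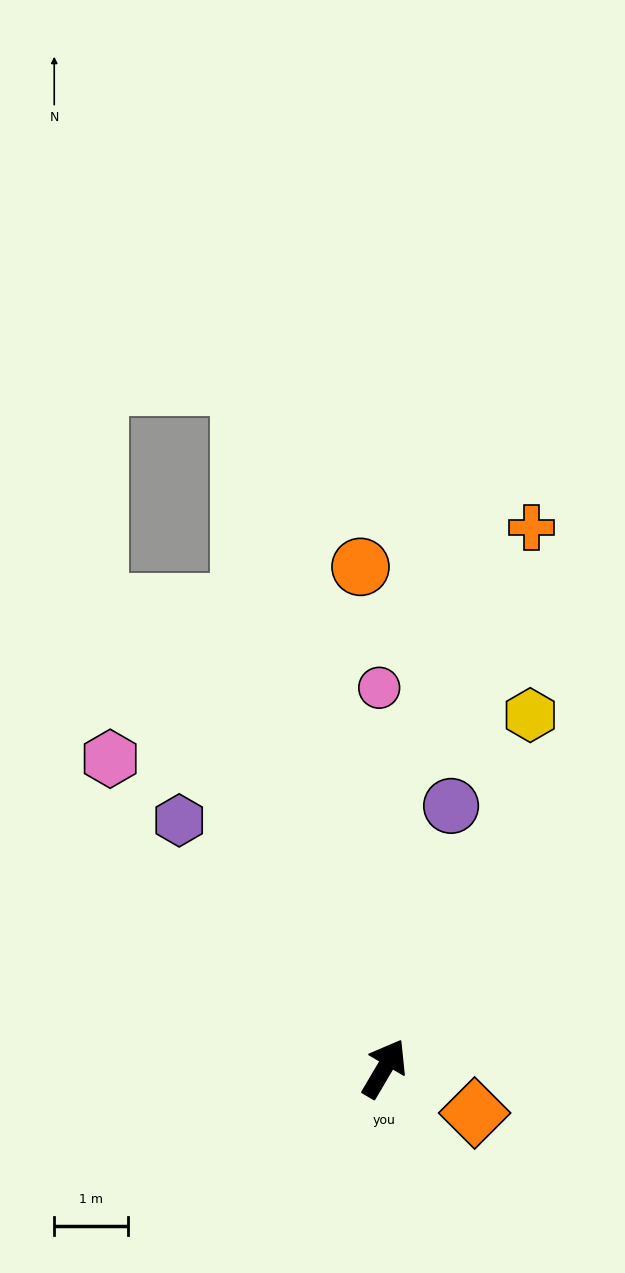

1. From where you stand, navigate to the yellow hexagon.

turn left 8°, forward 5.2 m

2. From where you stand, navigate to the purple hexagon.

turn left 70°, forward 4.4 m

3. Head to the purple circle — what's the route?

turn left 16°, forward 3.7 m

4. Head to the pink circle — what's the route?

turn left 31°, forward 5.2 m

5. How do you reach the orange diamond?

turn right 86°, forward 1.4 m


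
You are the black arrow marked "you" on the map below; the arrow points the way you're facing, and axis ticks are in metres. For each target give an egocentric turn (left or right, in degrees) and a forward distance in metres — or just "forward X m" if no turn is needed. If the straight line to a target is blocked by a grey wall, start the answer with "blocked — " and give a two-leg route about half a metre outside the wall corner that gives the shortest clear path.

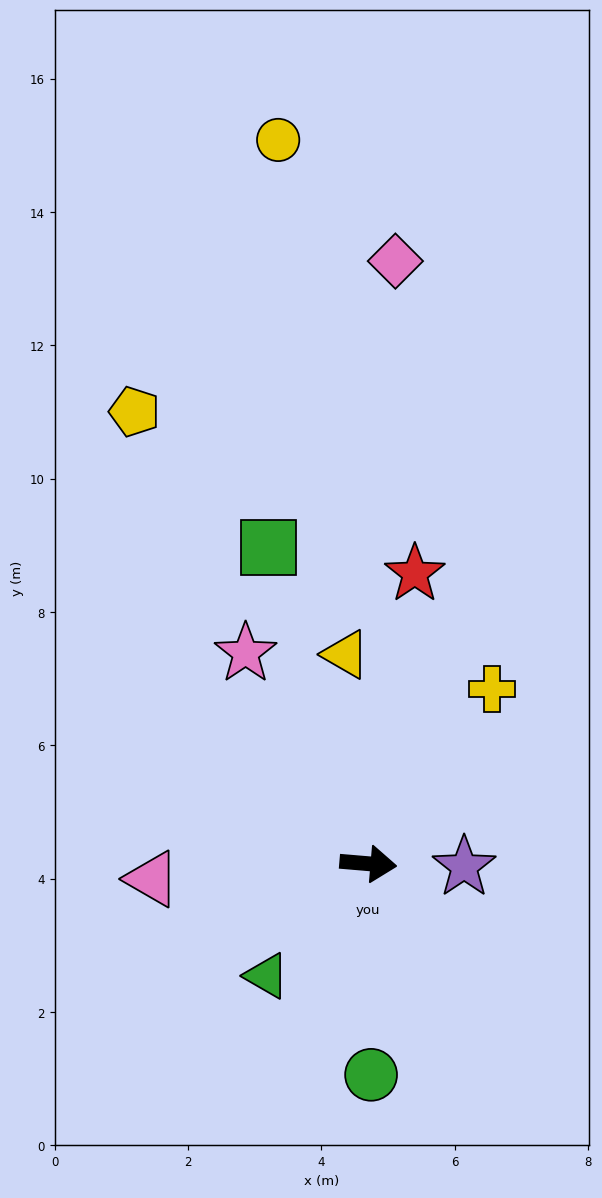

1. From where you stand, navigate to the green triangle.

turn right 127°, forward 2.3 m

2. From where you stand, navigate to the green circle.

turn right 84°, forward 3.2 m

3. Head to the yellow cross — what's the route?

turn left 60°, forward 3.2 m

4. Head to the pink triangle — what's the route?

turn right 171°, forward 3.3 m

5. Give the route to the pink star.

turn left 125°, forward 3.7 m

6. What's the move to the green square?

turn left 112°, forward 5.0 m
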